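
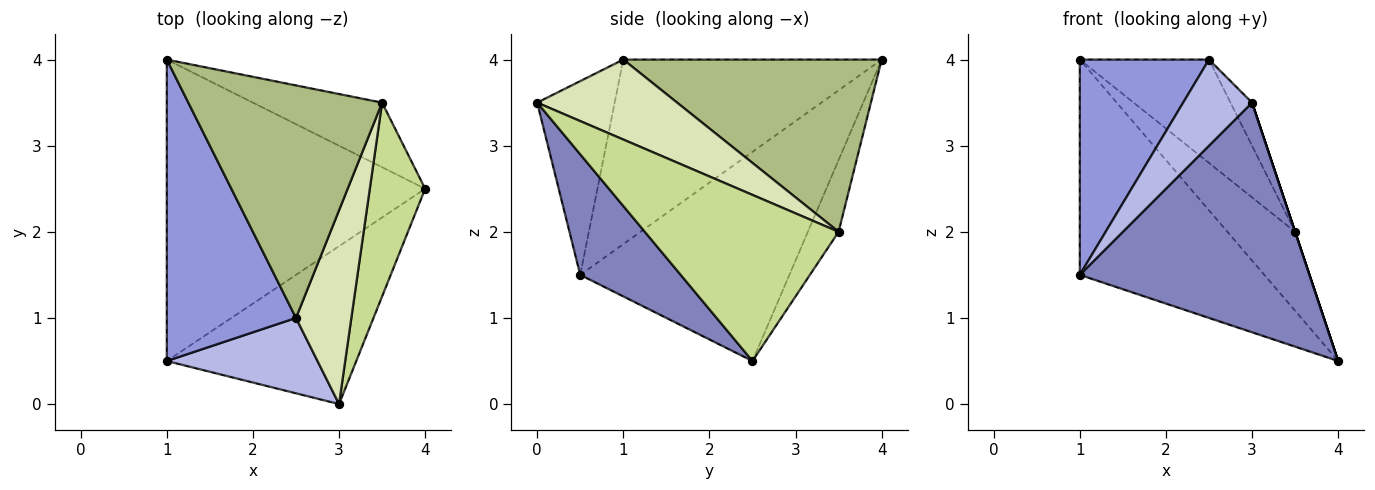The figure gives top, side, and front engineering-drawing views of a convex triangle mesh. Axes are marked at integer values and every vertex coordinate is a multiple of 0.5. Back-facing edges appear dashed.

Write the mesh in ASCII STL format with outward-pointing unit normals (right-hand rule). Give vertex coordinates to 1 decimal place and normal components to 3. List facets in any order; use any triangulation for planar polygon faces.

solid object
 facet normal -0.550 0.485 -0.680
  outer loop
   vertex 1.0 0.5 1.5
   vertex 1.0 4.0 4.0
   vertex 4.0 2.5 0.5
  endloop
 endfacet
 facet normal 0.339 -0.775 -0.533
  outer loop
   vertex 1.0 0.5 1.5
   vertex 4.0 2.5 0.5
   vertex 3.0 0.0 3.5
  endloop
 endfacet
 facet normal -0.758 -0.379 0.531
  outer loop
   vertex 1.0 0.5 1.5
   vertex 2.5 1.0 4.0
   vertex 1.0 4.0 4.0
  endloop
 endfacet
 facet normal -0.646 -0.574 0.503
  outer loop
   vertex 1.0 0.5 1.5
   vertex 3.0 0.0 3.5
   vertex 2.5 1.0 4.0
  endloop
 endfacet
 facet normal -0.332 0.730 -0.597
  outer loop
   vertex 3.5 3.5 2.0
   vertex 4.0 2.5 0.5
   vertex 1.0 4.0 4.0
  endloop
 endfacet
 facet normal 0.630 0.315 0.709
  outer loop
   vertex 3.5 3.5 2.0
   vertex 1.0 4.0 4.0
   vertex 2.5 1.0 4.0
  endloop
 endfacet
 facet normal 0.949 0.000 0.316
  outer loop
   vertex 3.5 3.5 2.0
   vertex 3.0 0.0 3.5
   vertex 4.0 2.5 0.5
  endloop
 endfacet
 facet normal 0.816 0.125 0.565
  outer loop
   vertex 3.5 3.5 2.0
   vertex 2.5 1.0 4.0
   vertex 3.0 0.0 3.5
  endloop
 endfacet
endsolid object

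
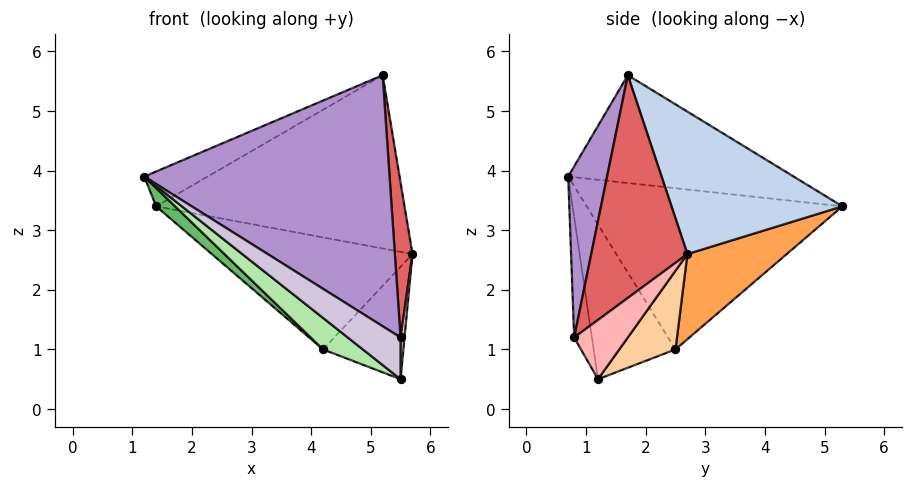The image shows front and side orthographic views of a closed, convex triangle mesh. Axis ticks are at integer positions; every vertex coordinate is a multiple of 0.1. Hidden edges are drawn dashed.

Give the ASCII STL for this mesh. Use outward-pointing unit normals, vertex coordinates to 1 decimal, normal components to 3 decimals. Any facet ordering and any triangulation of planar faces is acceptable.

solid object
 facet normal -0.413 0.116 0.903
  outer loop
   vertex 5.2 1.7 5.6
   vertex 1.4 5.3 3.4
   vertex 1.2 0.7 3.9
  endloop
 endfacet
 facet normal 0.532 0.773 0.346
  outer loop
   vertex 5.2 1.7 5.6
   vertex 5.7 2.7 2.6
   vertex 1.4 5.3 3.4
  endloop
 endfacet
 facet normal 0.392 0.793 -0.467
  outer loop
   vertex 4.2 2.5 1.0
   vertex 1.4 5.3 3.4
   vertex 5.7 2.7 2.6
  endloop
 endfacet
 facet normal 0.483 0.690 -0.539
  outer loop
   vertex 4.2 2.5 1.0
   vertex 5.7 2.7 2.6
   vertex 5.5 1.2 0.5
  endloop
 endfacet
 facet normal -0.678 -0.050 -0.733
  outer loop
   vertex 4.2 2.5 1.0
   vertex 1.2 0.7 3.9
   vertex 1.4 5.3 3.4
  endloop
 endfacet
 facet normal -0.575 -0.280 -0.769
  outer loop
   vertex 4.2 2.5 1.0
   vertex 5.5 1.2 0.5
   vertex 1.2 0.7 3.9
  endloop
 endfacet
 facet normal 0.978 -0.179 0.103
  outer loop
   vertex 5.5 0.8 1.2
   vertex 5.7 2.7 2.6
   vertex 5.2 1.7 5.6
  endloop
 endfacet
 facet normal 0.996 -0.074 -0.042
  outer loop
   vertex 5.5 0.8 1.2
   vertex 5.5 1.2 0.5
   vertex 5.7 2.7 2.6
  endloop
 endfacet
 facet normal 0.153 -0.966 0.208
  outer loop
   vertex 5.5 0.8 1.2
   vertex 5.2 1.7 5.6
   vertex 1.2 0.7 3.9
  endloop
 endfacet
 facet normal -0.280 -0.834 -0.476
  outer loop
   vertex 5.5 0.8 1.2
   vertex 1.2 0.7 3.9
   vertex 5.5 1.2 0.5
  endloop
 endfacet
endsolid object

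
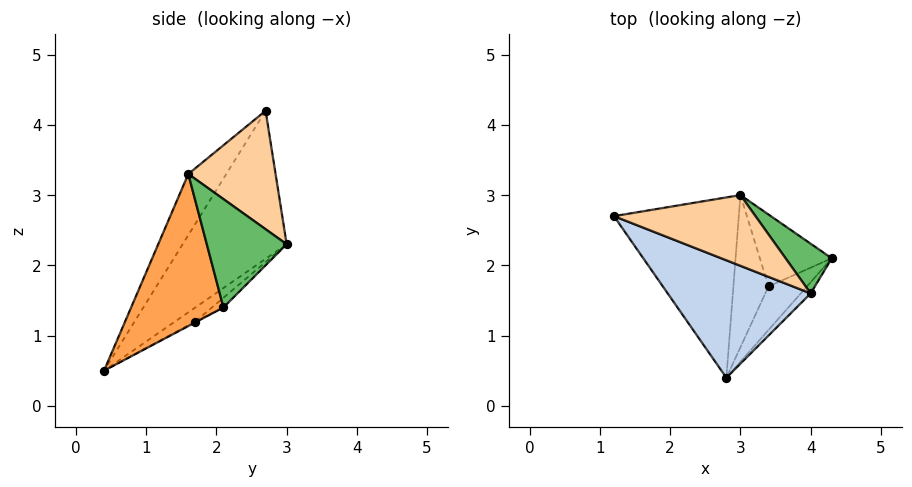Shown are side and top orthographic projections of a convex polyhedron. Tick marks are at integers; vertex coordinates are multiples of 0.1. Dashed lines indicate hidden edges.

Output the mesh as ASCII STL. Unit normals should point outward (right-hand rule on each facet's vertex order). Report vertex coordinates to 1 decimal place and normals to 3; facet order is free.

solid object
 facet normal -0.682 0.451 -0.575
  outer loop
   vertex 3.0 3.0 2.3
   vertex 2.8 0.4 0.5
   vertex 1.2 2.7 4.2
  endloop
 endfacet
 facet normal -0.195 -0.869 0.456
  outer loop
   vertex 4.0 1.6 3.3
   vertex 1.2 2.7 4.2
   vertex 2.8 0.4 0.5
  endloop
 endfacet
 facet normal 0.762 -0.646 -0.050
  outer loop
   vertex 4.0 1.6 3.3
   vertex 2.8 0.4 0.5
   vertex 4.3 2.1 1.4
  endloop
 endfacet
 facet normal 0.452 0.709 0.541
  outer loop
   vertex 4.0 1.6 3.3
   vertex 3.0 3.0 2.3
   vertex 1.2 2.7 4.2
  endloop
 endfacet
 facet normal 0.671 0.684 0.286
  outer loop
   vertex 4.0 1.6 3.3
   vertex 4.3 2.1 1.4
   vertex 3.0 3.0 2.3
  endloop
 endfacet
 facet normal -0.019 0.481 -0.877
  outer loop
   vertex 3.4 1.7 1.2
   vertex 4.3 2.1 1.4
   vertex 2.8 0.4 0.5
  endloop
 endfacet
 facet normal -0.105 0.623 -0.775
  outer loop
   vertex 3.4 1.7 1.2
   vertex 3.0 3.0 2.3
   vertex 4.3 2.1 1.4
  endloop
 endfacet
 facet normal -0.308 0.557 -0.771
  outer loop
   vertex 3.4 1.7 1.2
   vertex 2.8 0.4 0.5
   vertex 3.0 3.0 2.3
  endloop
 endfacet
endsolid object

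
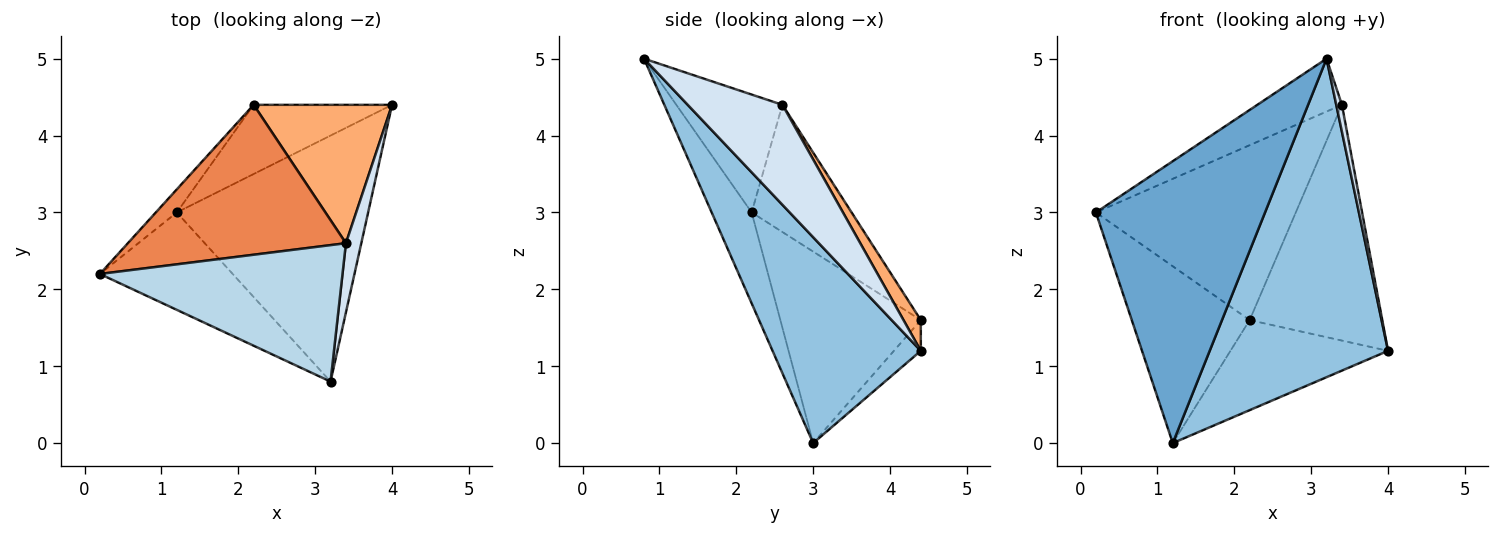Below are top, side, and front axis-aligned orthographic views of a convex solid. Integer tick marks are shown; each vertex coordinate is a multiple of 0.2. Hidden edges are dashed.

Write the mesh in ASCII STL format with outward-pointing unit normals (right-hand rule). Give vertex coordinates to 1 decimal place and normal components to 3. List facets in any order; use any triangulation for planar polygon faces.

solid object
 facet normal -0.218 -0.922 -0.319
  outer loop
   vertex 1.2 3.0 0.0
   vertex 3.2 0.8 5.0
   vertex 0.2 2.2 3.0
  endloop
 endfacet
 facet normal 0.549 -0.661 -0.511
  outer loop
   vertex 1.2 3.0 0.0
   vertex 4.0 4.4 1.2
   vertex 3.2 0.8 5.0
  endloop
 endfacet
 facet normal -0.413 0.329 0.849
  outer loop
   vertex 3.4 2.6 4.4
   vertex 0.2 2.2 3.0
   vertex 3.2 0.8 5.0
  endloop
 endfacet
 facet normal 0.987 -0.059 0.152
  outer loop
   vertex 3.4 2.6 4.4
   vertex 3.2 0.8 5.0
   vertex 4.0 4.4 1.2
  endloop
 endfacet
 facet normal -0.355 0.710 0.608
  outer loop
   vertex 2.2 4.4 1.6
   vertex 0.2 2.2 3.0
   vertex 3.4 2.6 4.4
  endloop
 endfacet
 facet normal 0.112 0.857 0.503
  outer loop
   vertex 2.2 4.4 1.6
   vertex 3.4 2.6 4.4
   vertex 4.0 4.4 1.2
  endloop
 endfacet
 facet normal -0.763 0.641 -0.084
  outer loop
   vertex 2.2 4.4 1.6
   vertex 1.2 3.0 0.0
   vertex 0.2 2.2 3.0
  endloop
 endfacet
 facet normal -0.134 0.786 -0.604
  outer loop
   vertex 2.2 4.4 1.6
   vertex 4.0 4.4 1.2
   vertex 1.2 3.0 0.0
  endloop
 endfacet
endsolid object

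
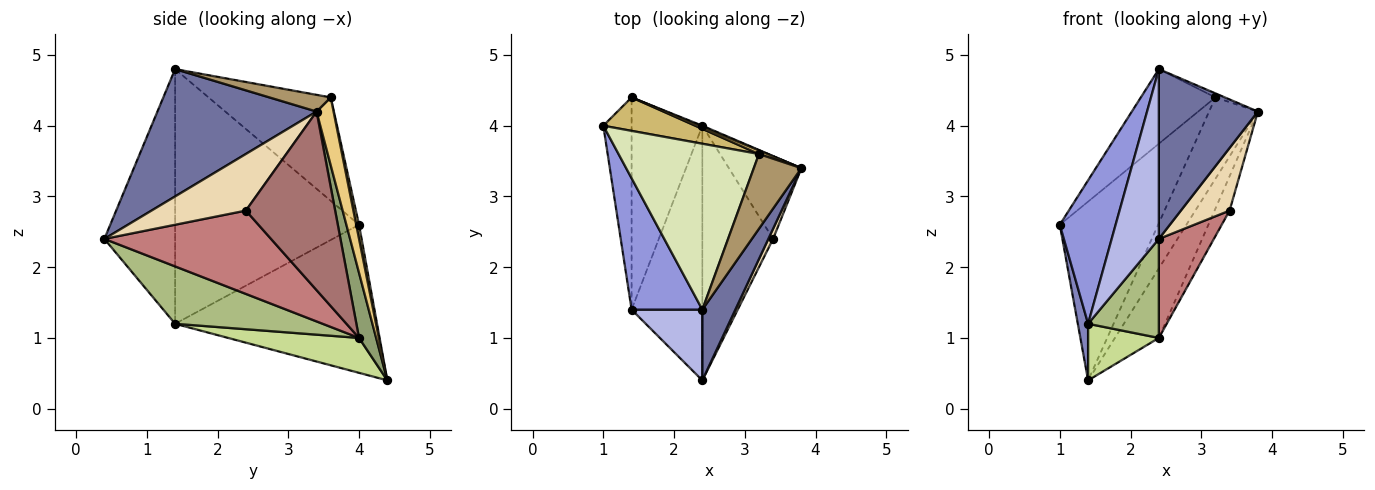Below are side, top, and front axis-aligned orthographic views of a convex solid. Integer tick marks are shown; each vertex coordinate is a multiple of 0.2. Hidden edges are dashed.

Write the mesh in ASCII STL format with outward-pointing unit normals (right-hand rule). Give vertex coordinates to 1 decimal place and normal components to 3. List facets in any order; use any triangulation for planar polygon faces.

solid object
 facet normal 0.829 -0.516 0.215
  outer loop
   vertex 2.4 1.4 4.8
   vertex 2.4 0.4 2.4
   vertex 3.8 3.4 4.2
  endloop
 endfacet
 facet normal -0.981 -0.050 -0.187
  outer loop
   vertex 1.4 1.4 1.2
   vertex 1.0 4.0 2.6
   vertex 1.4 4.4 0.4
  endloop
 endfacet
 facet normal -0.925 -0.281 0.257
  outer loop
   vertex 1.4 1.4 1.2
   vertex 2.4 1.4 4.8
   vertex 1.0 4.0 2.6
  endloop
 endfacet
 facet normal -0.811 -0.540 0.225
  outer loop
   vertex 1.4 1.4 1.2
   vertex 2.4 0.4 2.4
   vertex 2.4 1.4 4.8
  endloop
 endfacet
 facet normal 0.363 0.932 0.016
  outer loop
   vertex 2.4 4.0 1.0
   vertex 1.4 4.4 0.4
   vertex 3.8 3.4 4.2
  endloop
 endfacet
 facet normal 0.603 -0.289 -0.743
  outer loop
   vertex 2.4 4.0 1.0
   vertex 2.4 0.4 2.4
   vertex 1.4 1.4 1.2
  endloop
 endfacet
 facet normal 0.430 -0.233 -0.872
  outer loop
   vertex 2.4 4.0 1.0
   vertex 1.4 1.4 1.2
   vertex 1.4 4.4 0.4
  endloop
 endfacet
 facet normal -0.558 0.340 0.757
  outer loop
   vertex 3.2 3.6 4.4
   vertex 1.0 4.0 2.6
   vertex 2.4 1.4 4.8
  endloop
 endfacet
 facet normal 0.331 0.051 0.942
  outer loop
   vertex 3.2 3.6 4.4
   vertex 2.4 1.4 4.8
   vertex 3.8 3.4 4.2
  endloop
 endfacet
 facet normal 0.028 0.983 0.184
  outer loop
   vertex 3.2 3.6 4.4
   vertex 1.4 4.4 0.4
   vertex 1.0 4.0 2.6
  endloop
 endfacet
 facet normal 0.328 0.944 0.041
  outer loop
   vertex 3.2 3.6 4.4
   vertex 3.8 3.4 4.2
   vertex 1.4 4.4 0.4
  endloop
 endfacet
 facet normal 0.886 -0.458 0.074
  outer loop
   vertex 3.4 2.4 2.8
   vertex 3.8 3.4 4.2
   vertex 2.4 0.4 2.4
  endloop
 endfacet
 facet normal 0.915 0.154 -0.372
  outer loop
   vertex 3.4 2.4 2.8
   vertex 2.4 4.0 1.0
   vertex 3.8 3.4 4.2
  endloop
 endfacet
 facet normal 0.739 -0.244 -0.628
  outer loop
   vertex 3.4 2.4 2.8
   vertex 2.4 0.4 2.4
   vertex 2.4 4.0 1.0
  endloop
 endfacet
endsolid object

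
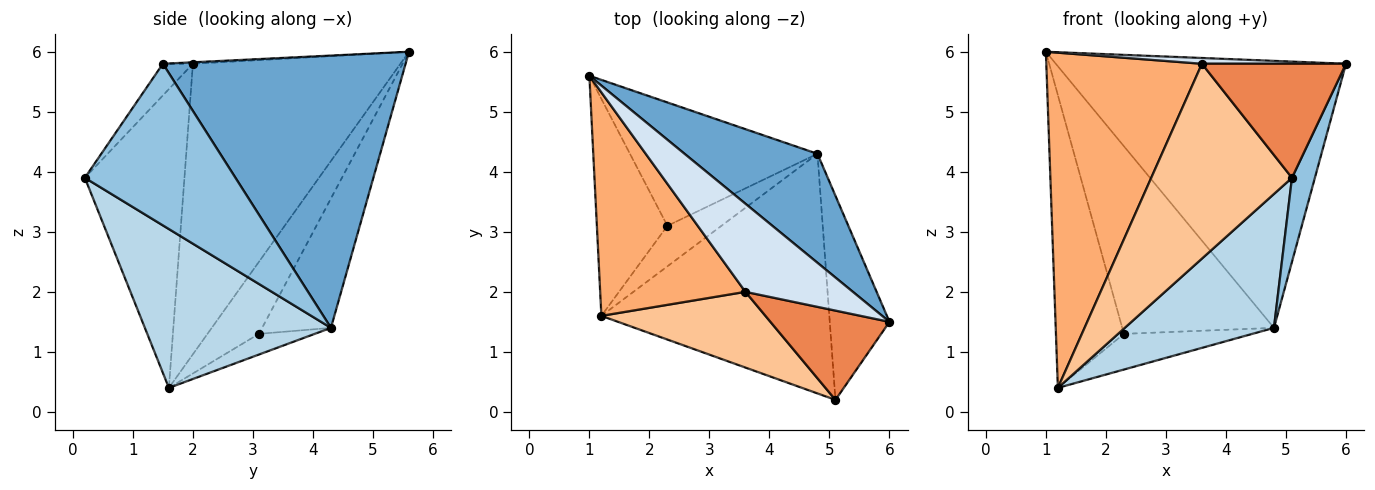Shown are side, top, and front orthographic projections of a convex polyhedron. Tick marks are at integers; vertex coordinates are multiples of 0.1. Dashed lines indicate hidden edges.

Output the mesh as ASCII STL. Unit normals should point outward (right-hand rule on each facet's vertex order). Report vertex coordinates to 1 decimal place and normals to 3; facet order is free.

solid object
 facet normal 0.612 0.732 0.299
  outer loop
   vertex 4.8 4.3 1.4
   vertex 1.0 5.6 6.0
   vertex 6.0 1.5 5.8
  endloop
 endfacet
 facet normal 0.929 -0.141 -0.343
  outer loop
   vertex 4.8 4.3 1.4
   vertex 6.0 1.5 5.8
   vertex 5.1 0.2 3.9
  endloop
 endfacet
 facet normal 0.520 -0.417 -0.746
  outer loop
   vertex 4.8 4.3 1.4
   vertex 5.1 0.2 3.9
   vertex 1.2 1.6 0.4
  endloop
 endfacet
 facet normal -0.014 -0.065 0.998
  outer loop
   vertex 3.6 2.0 5.8
   vertex 6.0 1.5 5.8
   vertex 1.0 5.6 6.0
  endloop
 endfacet
 facet normal -0.162 -0.777 0.608
  outer loop
   vertex 3.6 2.0 5.8
   vertex 5.1 0.2 3.9
   vertex 6.0 1.5 5.8
  endloop
 endfacet
 facet normal -0.743 -0.557 0.371
  outer loop
   vertex 3.6 2.0 5.8
   vertex 1.0 5.6 6.0
   vertex 1.2 1.6 0.4
  endloop
 endfacet
 facet normal -0.551 -0.778 0.302
  outer loop
   vertex 3.6 2.0 5.8
   vertex 1.2 1.6 0.4
   vertex 5.1 0.2 3.9
  endloop
 endfacet
 facet normal -0.520 0.686 -0.509
  outer loop
   vertex 2.3 3.1 1.3
   vertex 1.2 1.6 0.4
   vertex 1.0 5.6 6.0
  endloop
 endfacet
 facet normal -0.354 0.781 -0.514
  outer loop
   vertex 2.3 3.1 1.3
   vertex 1.0 5.6 6.0
   vertex 4.8 4.3 1.4
  endloop
 endfacet
 facet normal -0.276 0.635 -0.721
  outer loop
   vertex 2.3 3.1 1.3
   vertex 4.8 4.3 1.4
   vertex 1.2 1.6 0.4
  endloop
 endfacet
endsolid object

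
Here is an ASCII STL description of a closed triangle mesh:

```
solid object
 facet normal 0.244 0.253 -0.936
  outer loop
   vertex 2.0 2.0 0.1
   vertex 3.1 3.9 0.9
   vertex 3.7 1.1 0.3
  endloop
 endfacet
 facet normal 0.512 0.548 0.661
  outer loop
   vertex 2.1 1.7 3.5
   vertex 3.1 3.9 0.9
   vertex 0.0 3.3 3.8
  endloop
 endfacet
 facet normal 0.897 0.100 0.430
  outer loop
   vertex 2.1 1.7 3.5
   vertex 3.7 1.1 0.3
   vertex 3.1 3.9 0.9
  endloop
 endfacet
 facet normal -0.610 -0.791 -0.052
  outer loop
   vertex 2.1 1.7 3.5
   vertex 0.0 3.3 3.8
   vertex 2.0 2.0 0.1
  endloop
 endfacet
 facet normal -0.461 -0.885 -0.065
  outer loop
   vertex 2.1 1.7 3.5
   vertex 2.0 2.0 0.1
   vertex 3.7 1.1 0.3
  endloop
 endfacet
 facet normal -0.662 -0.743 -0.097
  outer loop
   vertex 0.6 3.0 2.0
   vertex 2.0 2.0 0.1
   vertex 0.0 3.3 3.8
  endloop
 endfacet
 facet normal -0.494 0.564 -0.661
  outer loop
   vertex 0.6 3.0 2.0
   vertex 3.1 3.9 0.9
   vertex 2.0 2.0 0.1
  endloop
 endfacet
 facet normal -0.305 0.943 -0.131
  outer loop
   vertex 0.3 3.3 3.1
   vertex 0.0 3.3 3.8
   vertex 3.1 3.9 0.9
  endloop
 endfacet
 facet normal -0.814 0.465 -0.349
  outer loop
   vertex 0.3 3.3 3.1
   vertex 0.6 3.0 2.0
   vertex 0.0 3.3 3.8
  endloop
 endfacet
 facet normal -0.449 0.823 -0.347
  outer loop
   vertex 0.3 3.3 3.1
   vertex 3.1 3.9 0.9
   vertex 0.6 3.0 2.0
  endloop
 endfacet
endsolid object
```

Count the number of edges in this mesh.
15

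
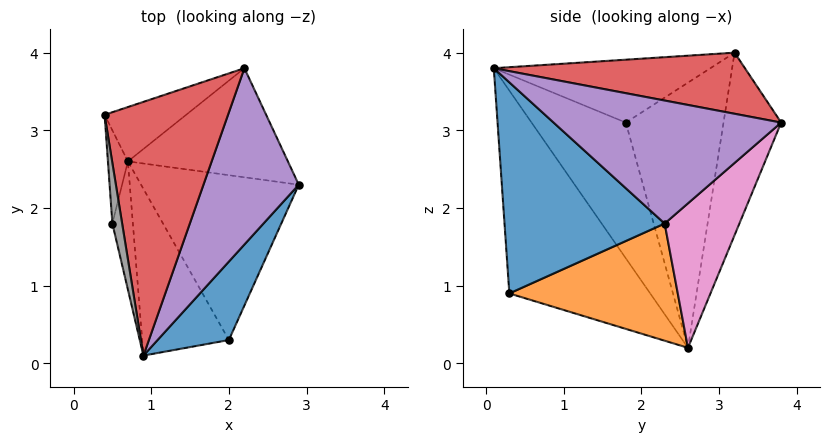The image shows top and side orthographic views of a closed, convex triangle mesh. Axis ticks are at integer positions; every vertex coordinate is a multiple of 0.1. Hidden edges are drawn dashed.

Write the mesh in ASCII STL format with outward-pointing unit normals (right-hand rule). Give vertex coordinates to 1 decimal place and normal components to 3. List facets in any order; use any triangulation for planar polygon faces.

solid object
 facet normal 0.823 -0.495 0.278
  outer loop
   vertex 2.0 0.3 0.9
   vertex 2.9 2.3 1.8
   vertex 0.9 0.1 3.8
  endloop
 endfacet
 facet normal 0.594 0.092 -0.799
  outer loop
   vertex 2.0 0.3 0.9
   vertex 0.7 2.6 0.2
   vertex 2.9 2.3 1.8
  endloop
 endfacet
 facet normal -0.775 -0.539 -0.331
  outer loop
   vertex 2.0 0.3 0.9
   vertex 0.9 0.1 3.8
   vertex 0.7 2.6 0.2
  endloop
 endfacet
 facet normal 0.444 0.014 0.896
  outer loop
   vertex 2.2 3.8 3.1
   vertex 0.4 3.2 4.0
   vertex 0.9 0.1 3.8
  endloop
 endfacet
 facet normal 0.780 -0.160 0.605
  outer loop
   vertex 2.2 3.8 3.1
   vertex 0.9 0.1 3.8
   vertex 2.9 2.3 1.8
  endloop
 endfacet
 facet normal -0.388 0.905 -0.174
  outer loop
   vertex 2.2 3.8 3.1
   vertex 0.7 2.6 0.2
   vertex 0.4 3.2 4.0
  endloop
 endfacet
 facet normal 0.484 0.691 -0.536
  outer loop
   vertex 2.2 3.8 3.1
   vertex 2.9 2.3 1.8
   vertex 0.7 2.6 0.2
  endloop
 endfacet
 facet normal -0.974 -0.167 0.151
  outer loop
   vertex 0.5 1.8 3.1
   vertex 0.9 0.1 3.8
   vertex 0.4 3.2 4.0
  endloop
 endfacet
 facet normal -0.997 -0.023 -0.075
  outer loop
   vertex 0.5 1.8 3.1
   vertex 0.4 3.2 4.0
   vertex 0.7 2.6 0.2
  endloop
 endfacet
 facet normal -0.949 -0.282 -0.143
  outer loop
   vertex 0.5 1.8 3.1
   vertex 0.7 2.6 0.2
   vertex 0.9 0.1 3.8
  endloop
 endfacet
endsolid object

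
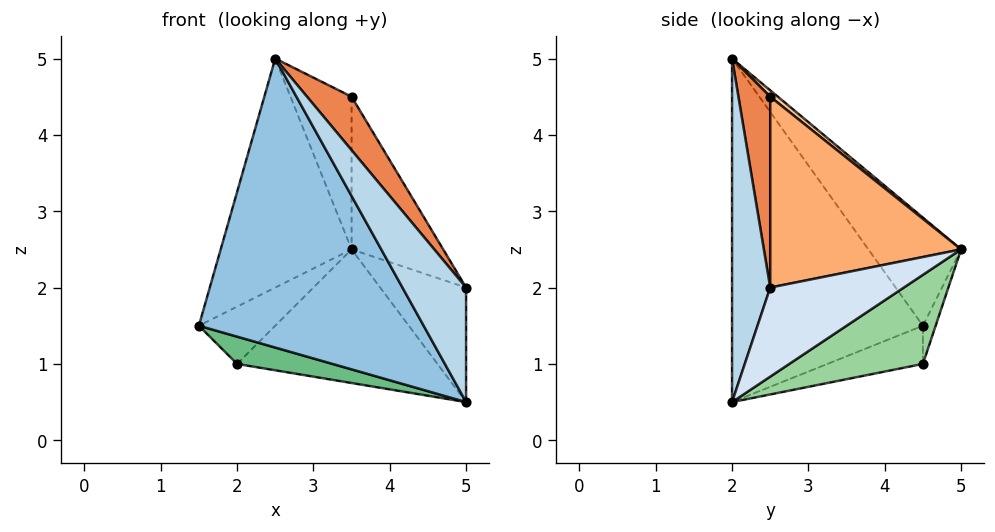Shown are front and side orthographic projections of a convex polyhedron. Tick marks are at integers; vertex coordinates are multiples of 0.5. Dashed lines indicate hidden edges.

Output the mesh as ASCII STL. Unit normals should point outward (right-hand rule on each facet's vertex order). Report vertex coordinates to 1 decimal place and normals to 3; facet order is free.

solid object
 facet normal -0.463 0.653 0.599
  outer loop
   vertex 3.5 5.0 2.5
   vertex 1.5 4.5 1.5
   vertex 2.5 2.0 5.0
  endloop
 endfacet
 facet normal -0.609 -0.717 -0.338
  outer loop
   vertex 5.0 2.0 0.5
   vertex 2.5 2.0 5.0
   vertex 1.5 4.5 1.5
  endloop
 endfacet
 facet normal 0.495 -0.824 0.275
  outer loop
   vertex 5.0 2.0 0.5
   vertex 5.0 2.5 2.0
   vertex 2.5 2.0 5.0
  endloop
 endfacet
 facet normal 0.828 0.532 -0.177
  outer loop
   vertex 5.0 2.0 0.5
   vertex 3.5 5.0 2.5
   vertex 5.0 2.5 2.0
  endloop
 endfacet
 facet normal 0.549 -0.768 0.329
  outer loop
   vertex 3.5 2.5 4.5
   vertex 2.5 2.0 5.0
   vertex 5.0 2.5 2.0
  endloop
 endfacet
 facet normal 0.793 0.381 0.476
  outer loop
   vertex 3.5 2.5 4.5
   vertex 5.0 2.5 2.0
   vertex 3.5 5.0 2.5
  endloop
 endfacet
 facet normal 0.078 0.623 0.778
  outer loop
   vertex 3.5 2.5 4.5
   vertex 3.5 5.0 2.5
   vertex 2.5 2.0 5.0
  endloop
 endfacet
 facet normal -0.162 0.973 -0.162
  outer loop
   vertex 2.0 4.5 1.0
   vertex 1.5 4.5 1.5
   vertex 3.5 5.0 2.5
  endloop
 endfacet
 facet normal -0.577 -0.577 -0.577
  outer loop
   vertex 2.0 4.5 1.0
   vertex 5.0 2.0 0.5
   vertex 1.5 4.5 1.5
  endloop
 endfacet
 facet normal 0.426 0.640 -0.640
  outer loop
   vertex 2.0 4.5 1.0
   vertex 3.5 5.0 2.5
   vertex 5.0 2.0 0.5
  endloop
 endfacet
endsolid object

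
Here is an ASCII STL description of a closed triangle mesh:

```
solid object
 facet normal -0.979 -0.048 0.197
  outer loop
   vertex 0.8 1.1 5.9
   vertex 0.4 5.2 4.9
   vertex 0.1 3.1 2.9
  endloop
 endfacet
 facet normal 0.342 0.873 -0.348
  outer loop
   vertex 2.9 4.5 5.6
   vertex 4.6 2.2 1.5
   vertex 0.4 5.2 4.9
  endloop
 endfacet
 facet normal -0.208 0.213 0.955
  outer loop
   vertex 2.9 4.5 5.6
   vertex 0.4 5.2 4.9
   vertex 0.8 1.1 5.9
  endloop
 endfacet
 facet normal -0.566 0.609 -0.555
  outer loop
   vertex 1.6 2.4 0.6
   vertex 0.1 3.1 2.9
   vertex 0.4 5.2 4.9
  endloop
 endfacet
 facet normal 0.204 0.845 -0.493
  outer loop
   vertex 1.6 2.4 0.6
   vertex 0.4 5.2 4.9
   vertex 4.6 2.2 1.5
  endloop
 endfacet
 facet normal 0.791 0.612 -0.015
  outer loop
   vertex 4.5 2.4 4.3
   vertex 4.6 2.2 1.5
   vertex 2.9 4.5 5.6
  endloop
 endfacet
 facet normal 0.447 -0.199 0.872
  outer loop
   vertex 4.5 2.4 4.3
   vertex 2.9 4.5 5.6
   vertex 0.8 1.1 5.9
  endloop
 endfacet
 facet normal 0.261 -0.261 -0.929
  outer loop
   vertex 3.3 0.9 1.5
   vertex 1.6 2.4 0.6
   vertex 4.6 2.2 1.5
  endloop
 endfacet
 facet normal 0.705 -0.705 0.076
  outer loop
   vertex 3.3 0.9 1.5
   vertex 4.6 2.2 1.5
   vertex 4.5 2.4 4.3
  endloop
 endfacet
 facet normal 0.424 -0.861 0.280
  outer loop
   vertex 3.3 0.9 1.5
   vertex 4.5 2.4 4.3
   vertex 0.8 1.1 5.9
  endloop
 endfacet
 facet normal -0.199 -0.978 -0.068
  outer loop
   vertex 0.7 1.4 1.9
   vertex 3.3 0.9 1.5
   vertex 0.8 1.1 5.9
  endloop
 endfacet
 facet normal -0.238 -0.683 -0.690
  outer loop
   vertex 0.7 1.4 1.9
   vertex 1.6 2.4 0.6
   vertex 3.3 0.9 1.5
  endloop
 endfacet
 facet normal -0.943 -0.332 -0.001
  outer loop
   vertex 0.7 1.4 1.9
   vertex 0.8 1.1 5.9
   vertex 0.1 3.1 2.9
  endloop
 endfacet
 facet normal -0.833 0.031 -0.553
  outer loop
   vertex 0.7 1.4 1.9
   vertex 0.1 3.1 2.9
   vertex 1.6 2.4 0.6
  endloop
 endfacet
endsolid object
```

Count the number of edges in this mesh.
21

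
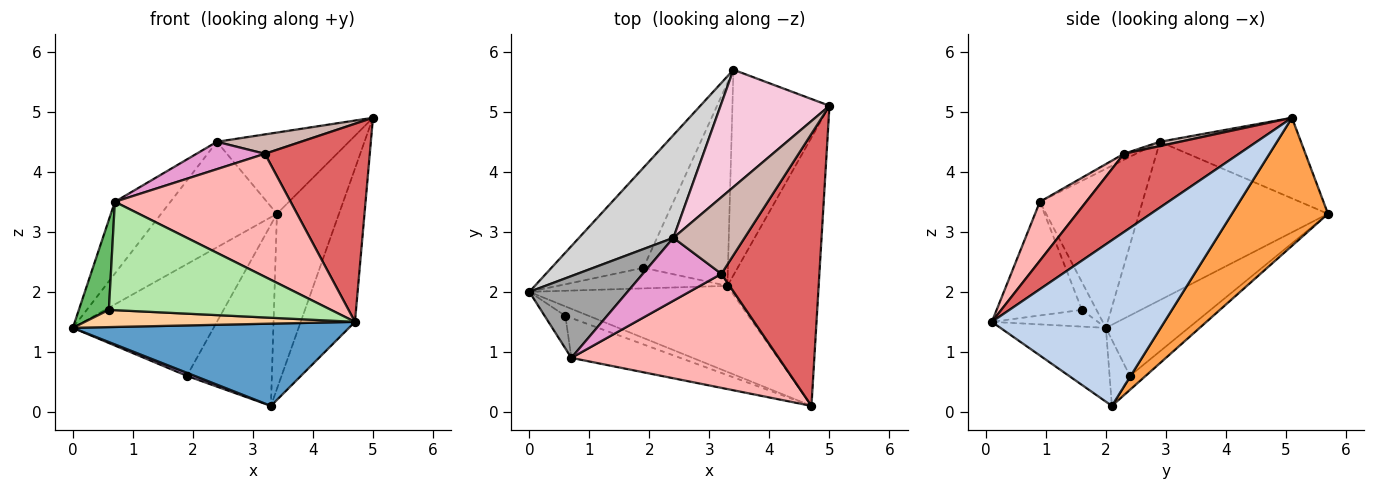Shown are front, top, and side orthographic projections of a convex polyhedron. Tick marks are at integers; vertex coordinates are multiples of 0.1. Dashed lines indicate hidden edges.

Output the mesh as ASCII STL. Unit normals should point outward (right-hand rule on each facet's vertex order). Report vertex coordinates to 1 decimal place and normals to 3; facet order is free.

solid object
 facet normal -0.255 -0.668 -0.699
  outer loop
   vertex 3.3 2.1 0.1
   vertex 4.7 0.1 1.5
   vertex 0.0 2.0 1.4
  endloop
 endfacet
 facet normal 0.844 0.266 -0.465
  outer loop
   vertex 3.3 2.1 0.1
   vertex 5.0 5.1 4.9
   vertex 4.7 0.1 1.5
  endloop
 endfacet
 facet normal 0.709 0.458 -0.537
  outer loop
   vertex 3.4 5.7 3.3
   vertex 5.0 5.1 4.9
   vertex 3.3 2.1 0.1
  endloop
 endfacet
 facet normal -0.326 -0.829 -0.454
  outer loop
   vertex 0.6 1.6 1.7
   vertex 0.0 2.0 1.4
   vertex 4.7 0.1 1.5
  endloop
 endfacet
 facet normal -0.415 -0.855 -0.310
  outer loop
   vertex 0.6 1.6 1.7
   vertex 0.7 0.9 3.5
   vertex 0.0 2.0 1.4
  endloop
 endfacet
 facet normal -0.339 -0.883 -0.325
  outer loop
   vertex 0.6 1.6 1.7
   vertex 4.7 0.1 1.5
   vertex 0.7 0.9 3.5
  endloop
 endfacet
 facet normal 0.543 -0.494 0.679
  outer loop
   vertex 3.2 2.3 4.3
   vertex 4.7 0.1 1.5
   vertex 5.0 5.1 4.9
  endloop
 endfacet
 facet normal 0.190 -0.720 0.667
  outer loop
   vertex 3.2 2.3 4.3
   vertex 0.7 0.9 3.5
   vertex 4.7 0.1 1.5
  endloop
 endfacet
 facet normal -0.359 -0.139 -0.923
  outer loop
   vertex 1.9 2.4 0.6
   vertex 3.3 2.1 0.1
   vertex 0.0 2.0 1.4
  endloop
 endfacet
 facet normal -0.401 0.682 -0.611
  outer loop
   vertex 1.9 2.4 0.6
   vertex 0.0 2.0 1.4
   vertex 3.4 5.7 3.3
  endloop
 endfacet
 facet normal -0.123 0.661 -0.740
  outer loop
   vertex 1.9 2.4 0.6
   vertex 3.4 5.7 3.3
   vertex 3.3 2.1 0.1
  endloop
 endfacet
 facet normal 0.058 -0.245 0.968
  outer loop
   vertex 2.4 2.9 4.5
   vertex 3.2 2.3 4.3
   vertex 5.0 5.1 4.9
  endloop
 endfacet
 facet normal -0.070 -0.398 0.915
  outer loop
   vertex 2.4 2.9 4.5
   vertex 0.7 0.9 3.5
   vertex 3.2 2.3 4.3
  endloop
 endfacet
 facet normal -0.520 0.487 0.702
  outer loop
   vertex 2.4 2.9 4.5
   vertex 5.0 5.1 4.9
   vertex 3.4 5.7 3.3
  endloop
 endfacet
 facet normal -0.773 0.419 0.477
  outer loop
   vertex 2.4 2.9 4.5
   vertex 0.0 2.0 1.4
   vertex 0.7 0.9 3.5
  endloop
 endfacet
 facet normal -0.760 0.466 0.453
  outer loop
   vertex 2.4 2.9 4.5
   vertex 3.4 5.7 3.3
   vertex 0.0 2.0 1.4
  endloop
 endfacet
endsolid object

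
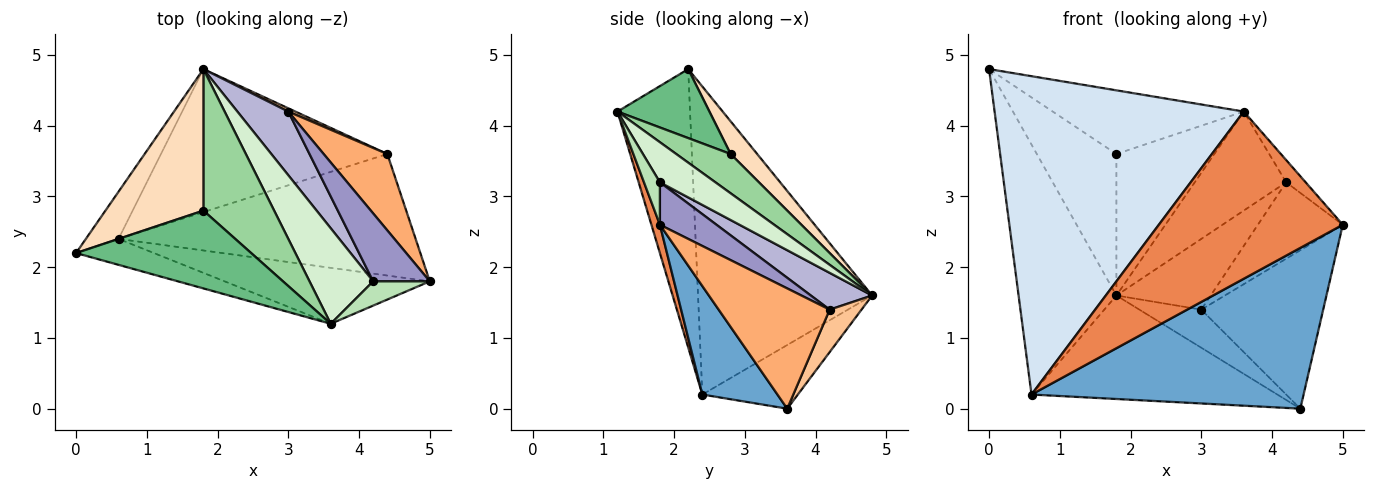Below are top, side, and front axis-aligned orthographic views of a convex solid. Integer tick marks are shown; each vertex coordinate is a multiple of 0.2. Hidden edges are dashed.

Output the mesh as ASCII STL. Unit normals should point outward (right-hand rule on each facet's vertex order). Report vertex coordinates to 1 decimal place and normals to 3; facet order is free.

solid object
 facet normal 0.215 -0.779 -0.589
  outer loop
   vertex 0.6 2.4 0.2
   vertex 4.4 3.6 0.0
   vertex 5.0 1.8 2.6
  endloop
 endfacet
 facet normal -0.868 0.488 -0.092
  outer loop
   vertex 0.6 2.4 0.2
   vertex 0.0 2.2 4.8
   vertex 1.8 4.8 1.6
  endloop
 endfacet
 facet normal -0.222 0.572 -0.790
  outer loop
   vertex 0.6 2.4 0.2
   vertex 1.8 4.8 1.6
   vertex 4.4 3.6 0.0
  endloop
 endfacet
 facet normal -0.279 -0.957 -0.078
  outer loop
   vertex 3.6 1.2 4.2
   vertex 0.0 2.2 4.8
   vertex 0.6 2.4 0.2
  endloop
 endfacet
 facet normal 0.044 -0.947 -0.317
  outer loop
   vertex 3.6 1.2 4.2
   vertex 0.6 2.4 0.2
   vertex 5.0 1.8 2.6
  endloop
 endfacet
 facet normal 0.634 0.696 0.336
  outer loop
   vertex 3.0 4.2 1.4
   vertex 5.0 1.8 2.6
   vertex 4.4 3.6 0.0
  endloop
 endfacet
 facet normal 0.456 0.887 0.076
  outer loop
   vertex 3.0 4.2 1.4
   vertex 4.4 3.6 0.0
   vertex 1.8 4.8 1.6
  endloop
 endfacet
 facet normal 0.229 0.688 0.688
  outer loop
   vertex 1.8 2.8 3.6
   vertex 1.8 4.8 1.6
   vertex 0.0 2.2 4.8
  endloop
 endfacet
 facet normal 0.292 0.606 0.740
  outer loop
   vertex 1.8 2.8 3.6
   vertex 0.0 2.2 4.8
   vertex 3.6 1.2 4.2
  endloop
 endfacet
 facet normal 0.366 0.658 0.658
  outer loop
   vertex 1.8 2.8 3.6
   vertex 3.6 1.2 4.2
   vertex 1.8 4.8 1.6
  endloop
 endfacet
 facet normal 0.484 0.591 0.645
  outer loop
   vertex 4.2 1.8 3.2
   vertex 3.6 1.2 4.2
   vertex 5.0 1.8 2.6
  endloop
 endfacet
 facet normal 0.400 0.660 0.636
  outer loop
   vertex 4.2 1.8 3.2
   vertex 1.8 4.8 1.6
   vertex 3.6 1.2 4.2
  endloop
 endfacet
 facet normal 0.446 0.669 0.595
  outer loop
   vertex 4.2 1.8 3.2
   vertex 5.0 1.8 2.6
   vertex 3.0 4.2 1.4
  endloop
 endfacet
 facet normal 0.435 0.669 0.602
  outer loop
   vertex 4.2 1.8 3.2
   vertex 3.0 4.2 1.4
   vertex 1.8 4.8 1.6
  endloop
 endfacet
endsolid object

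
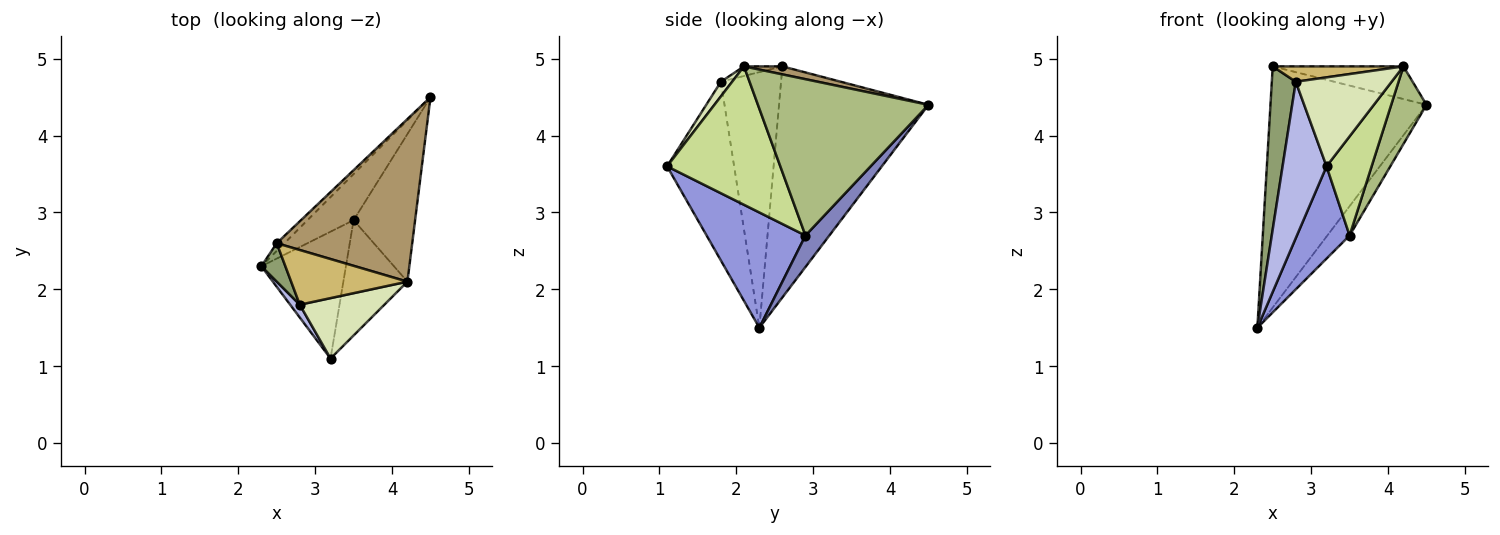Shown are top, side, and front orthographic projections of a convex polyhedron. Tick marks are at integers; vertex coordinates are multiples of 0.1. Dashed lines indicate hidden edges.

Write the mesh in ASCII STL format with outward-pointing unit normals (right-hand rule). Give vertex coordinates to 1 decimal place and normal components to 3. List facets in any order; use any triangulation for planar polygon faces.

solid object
 facet normal -0.692 0.722 -0.023
  outer loop
   vertex 2.5 2.6 4.9
   vertex 4.5 4.5 4.4
   vertex 2.3 2.3 1.5
  endloop
 endfacet
 facet normal 0.499 0.465 -0.731
  outer loop
   vertex 3.5 2.9 2.7
   vertex 2.3 2.3 1.5
   vertex 4.5 4.5 4.4
  endloop
 endfacet
 facet normal 0.741 -0.395 -0.543
  outer loop
   vertex 3.5 2.9 2.7
   vertex 3.2 1.1 3.6
   vertex 2.3 2.3 1.5
  endloop
 endfacet
 facet normal -0.835 -0.548 0.045
  outer loop
   vertex 2.8 1.8 4.7
   vertex 2.3 2.3 1.5
   vertex 3.2 1.1 3.6
  endloop
 endfacet
 facet normal -0.925 -0.369 0.087
  outer loop
   vertex 2.8 1.8 4.7
   vertex 2.5 2.6 4.9
   vertex 2.3 2.3 1.5
  endloop
 endfacet
 facet normal 0.914 -0.189 -0.360
  outer loop
   vertex 4.2 2.1 4.9
   vertex 3.5 2.9 2.7
   vertex 4.5 4.5 4.4
  endloop
 endfacet
 facet normal 0.853 -0.340 -0.395
  outer loop
   vertex 4.2 2.1 4.9
   vertex 3.2 1.1 3.6
   vertex 3.5 2.9 2.7
  endloop
 endfacet
 facet normal 0.097 -0.823 0.559
  outer loop
   vertex 4.2 2.1 4.9
   vertex 2.8 1.8 4.7
   vertex 3.2 1.1 3.6
  endloop
 endfacet
 facet normal 0.058 0.197 0.979
  outer loop
   vertex 4.2 2.1 4.9
   vertex 4.5 4.5 4.4
   vertex 2.5 2.6 4.9
  endloop
 endfacet
 facet normal -0.079 -0.270 0.960
  outer loop
   vertex 4.2 2.1 4.9
   vertex 2.5 2.6 4.9
   vertex 2.8 1.8 4.7
  endloop
 endfacet
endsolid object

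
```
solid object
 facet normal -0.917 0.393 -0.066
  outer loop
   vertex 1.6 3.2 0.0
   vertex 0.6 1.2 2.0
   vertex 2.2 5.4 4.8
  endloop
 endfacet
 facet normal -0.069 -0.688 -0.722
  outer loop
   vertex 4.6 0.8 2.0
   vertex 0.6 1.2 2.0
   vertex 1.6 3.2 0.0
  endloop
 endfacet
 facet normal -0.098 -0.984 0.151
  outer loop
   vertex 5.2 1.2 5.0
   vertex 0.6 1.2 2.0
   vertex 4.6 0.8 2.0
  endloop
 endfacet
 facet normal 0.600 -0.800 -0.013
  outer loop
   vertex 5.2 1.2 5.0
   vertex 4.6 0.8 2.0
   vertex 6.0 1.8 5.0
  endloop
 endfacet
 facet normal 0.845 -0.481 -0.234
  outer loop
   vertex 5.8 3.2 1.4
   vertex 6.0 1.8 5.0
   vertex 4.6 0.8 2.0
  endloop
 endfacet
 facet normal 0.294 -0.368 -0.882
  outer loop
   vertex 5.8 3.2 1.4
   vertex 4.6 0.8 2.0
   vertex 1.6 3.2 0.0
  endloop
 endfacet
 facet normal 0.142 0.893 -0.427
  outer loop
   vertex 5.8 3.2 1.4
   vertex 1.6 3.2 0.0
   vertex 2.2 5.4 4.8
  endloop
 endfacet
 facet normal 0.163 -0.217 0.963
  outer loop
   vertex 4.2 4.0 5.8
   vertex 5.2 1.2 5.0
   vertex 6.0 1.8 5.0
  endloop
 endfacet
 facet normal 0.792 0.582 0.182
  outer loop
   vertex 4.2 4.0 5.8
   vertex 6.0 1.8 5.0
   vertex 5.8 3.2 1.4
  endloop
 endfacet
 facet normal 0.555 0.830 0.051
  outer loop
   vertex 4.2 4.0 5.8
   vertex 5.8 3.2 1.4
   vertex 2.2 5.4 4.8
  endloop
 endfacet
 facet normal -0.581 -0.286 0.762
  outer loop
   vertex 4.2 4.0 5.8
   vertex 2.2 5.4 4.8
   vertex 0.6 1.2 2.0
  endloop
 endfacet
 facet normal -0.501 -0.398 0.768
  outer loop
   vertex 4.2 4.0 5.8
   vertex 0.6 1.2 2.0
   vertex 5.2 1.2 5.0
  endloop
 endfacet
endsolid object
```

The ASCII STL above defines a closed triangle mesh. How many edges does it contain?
18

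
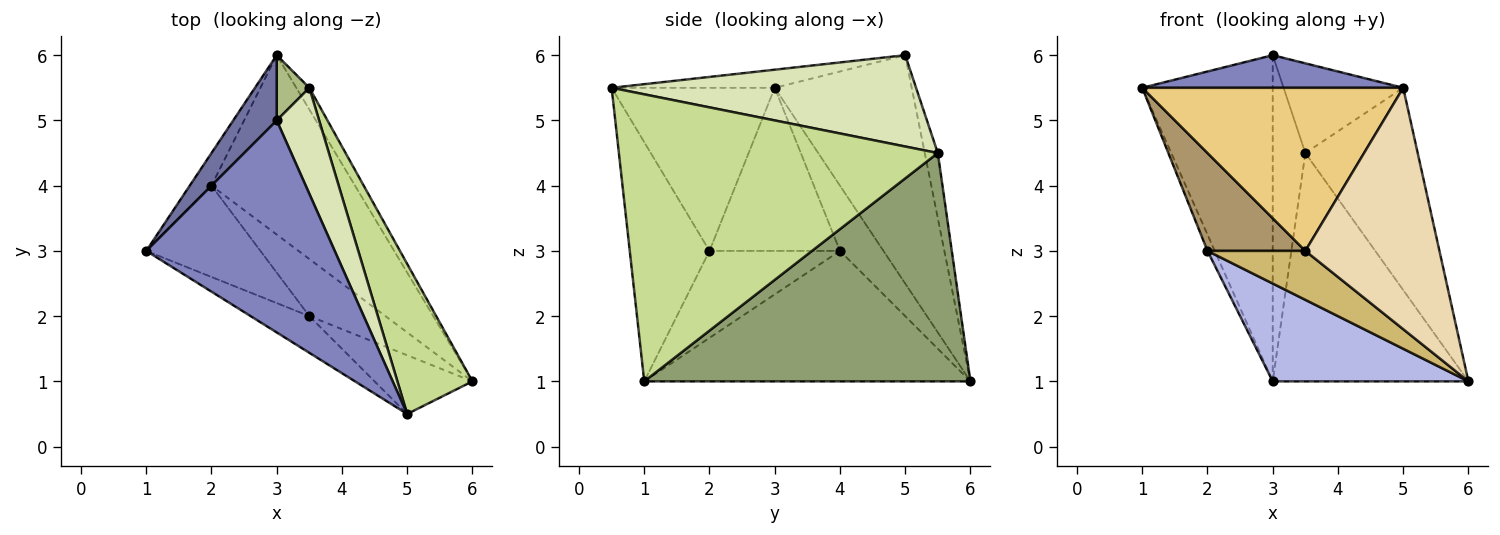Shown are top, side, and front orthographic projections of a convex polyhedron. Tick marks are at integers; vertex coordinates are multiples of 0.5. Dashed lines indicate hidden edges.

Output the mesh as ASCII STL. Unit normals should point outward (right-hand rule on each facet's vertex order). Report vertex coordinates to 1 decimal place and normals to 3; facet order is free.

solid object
 facet normal -0.717 0.683 0.137
  outer loop
   vertex 3.0 5.0 6.0
   vertex 3.0 6.0 1.0
   vertex 1.0 3.0 5.5
  endloop
 endfacet
 facet normal -0.095 -0.151 0.984
  outer loop
   vertex 5.0 0.5 5.5
   vertex 3.0 5.0 6.0
   vertex 1.0 3.0 5.5
  endloop
 endfacet
 facet normal -0.937 0.156 -0.312
  outer loop
   vertex 2.0 4.0 3.0
   vertex 1.0 3.0 5.5
   vertex 3.0 6.0 1.0
  endloop
 endfacet
 facet normal -0.624 -0.374 -0.686
  outer loop
   vertex 2.0 4.0 3.0
   vertex 3.0 6.0 1.0
   vertex 6.0 1.0 1.0
  endloop
 endfacet
 facet normal 0.856 0.514 -0.049
  outer loop
   vertex 3.5 5.5 4.5
   vertex 6.0 1.0 1.0
   vertex 3.0 6.0 1.0
  endloop
 endfacet
 facet normal -0.365 0.913 0.183
  outer loop
   vertex 3.5 5.5 4.5
   vertex 3.0 6.0 1.0
   vertex 3.0 5.0 6.0
  endloop
 endfacet
 facet normal 0.916 0.323 0.239
  outer loop
   vertex 3.5 5.5 4.5
   vertex 5.0 0.5 5.5
   vertex 6.0 1.0 1.0
  endloop
 endfacet
 facet normal 0.854 0.336 0.397
  outer loop
   vertex 3.5 5.5 4.5
   vertex 3.0 5.0 6.0
   vertex 5.0 0.5 5.5
  endloop
 endfacet
 facet normal -0.698 -0.524 -0.489
  outer loop
   vertex 3.5 2.0 3.0
   vertex 1.0 3.0 5.5
   vertex 2.0 4.0 3.0
  endloop
 endfacet
 facet normal -0.655 -0.492 -0.573
  outer loop
   vertex 3.5 2.0 3.0
   vertex 2.0 4.0 3.0
   vertex 6.0 1.0 1.0
  endloop
 endfacet
 facet normal -0.521 -0.833 -0.187
  outer loop
   vertex 3.5 2.0 3.0
   vertex 5.0 0.5 5.5
   vertex 1.0 3.0 5.5
  endloop
 endfacet
 facet normal -0.500 -0.841 -0.205
  outer loop
   vertex 3.5 2.0 3.0
   vertex 6.0 1.0 1.0
   vertex 5.0 0.5 5.5
  endloop
 endfacet
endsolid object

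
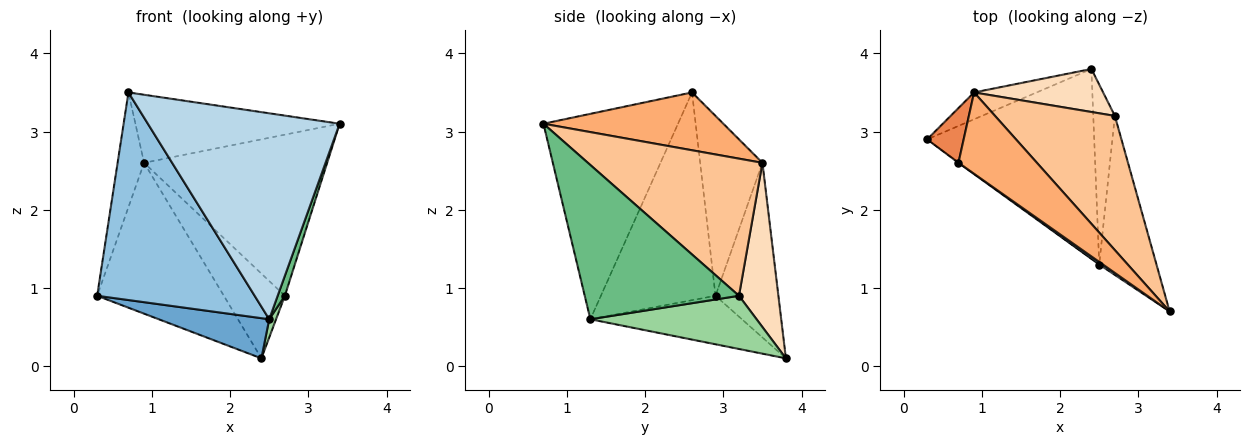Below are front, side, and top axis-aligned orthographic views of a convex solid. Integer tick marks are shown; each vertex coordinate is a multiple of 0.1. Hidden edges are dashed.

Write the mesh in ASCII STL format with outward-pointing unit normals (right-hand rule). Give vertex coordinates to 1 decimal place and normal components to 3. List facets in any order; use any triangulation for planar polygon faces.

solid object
 facet normal -0.273 -0.199 -0.941
  outer loop
   vertex 2.5 1.3 0.6
   vertex 0.3 2.9 0.9
   vertex 2.4 3.8 0.1
  endloop
 endfacet
 facet normal -0.588 -0.809 -0.003
  outer loop
   vertex 2.5 1.3 0.6
   vertex 0.7 2.6 3.5
   vertex 0.3 2.9 0.9
  endloop
 endfacet
 facet normal -0.574 -0.818 0.010
  outer loop
   vertex 2.5 1.3 0.6
   vertex 3.4 0.7 3.1
   vertex 0.7 2.6 3.5
  endloop
 endfacet
 facet normal -0.439 0.885 -0.157
  outer loop
   vertex 0.9 3.5 2.6
   vertex 2.4 3.8 0.1
   vertex 0.3 2.9 0.9
  endloop
 endfacet
 facet normal -0.905 0.385 0.184
  outer loop
   vertex 0.9 3.5 2.6
   vertex 0.3 2.9 0.9
   vertex 0.7 2.6 3.5
  endloop
 endfacet
 facet normal 0.492 0.559 0.668
  outer loop
   vertex 0.9 3.5 2.6
   vertex 0.7 2.6 3.5
   vertex 3.4 0.7 3.1
  endloop
 endfacet
 facet normal 0.591 0.620 0.516
  outer loop
   vertex 2.7 3.2 0.9
   vertex 0.9 3.5 2.6
   vertex 3.4 0.7 3.1
  endloop
 endfacet
 facet normal 0.499 0.773 0.392
  outer loop
   vertex 2.7 3.2 0.9
   vertex 2.4 3.8 0.1
   vertex 0.9 3.5 2.6
  endloop
 endfacet
 facet normal 0.937 -0.044 -0.348
  outer loop
   vertex 2.7 3.2 0.9
   vertex 3.4 0.7 3.1
   vertex 2.5 1.3 0.6
  endloop
 endfacet
 facet normal 0.926 -0.038 -0.376
  outer loop
   vertex 2.7 3.2 0.9
   vertex 2.5 1.3 0.6
   vertex 2.4 3.8 0.1
  endloop
 endfacet
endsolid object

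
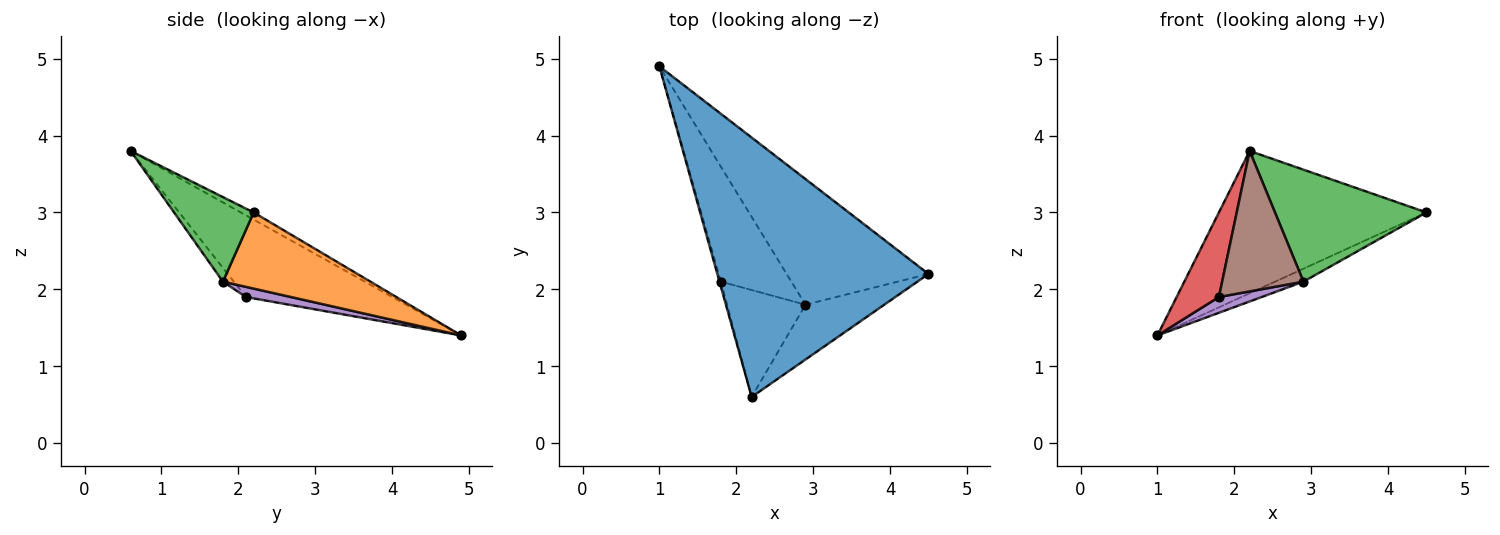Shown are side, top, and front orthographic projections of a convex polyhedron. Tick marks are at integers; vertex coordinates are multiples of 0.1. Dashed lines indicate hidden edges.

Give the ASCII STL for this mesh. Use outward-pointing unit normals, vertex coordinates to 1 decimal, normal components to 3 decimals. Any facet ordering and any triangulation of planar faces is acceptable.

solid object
 facet normal -0.030 0.481 0.876
  outer loop
   vertex 2.2 0.6 3.8
   vertex 4.5 2.2 3.0
   vertex 1.0 4.9 1.4
  endloop
 endfacet
 facet normal 0.471 0.091 -0.877
  outer loop
   vertex 2.9 1.8 2.1
   vertex 1.0 4.9 1.4
   vertex 4.5 2.2 3.0
  endloop
 endfacet
 facet normal 0.427 -0.812 -0.398
  outer loop
   vertex 2.9 1.8 2.1
   vertex 4.5 2.2 3.0
   vertex 2.2 0.6 3.8
  endloop
 endfacet
 facet normal -0.961 -0.277 -0.017
  outer loop
   vertex 1.8 2.1 1.9
   vertex 2.2 0.6 3.8
   vertex 1.0 4.9 1.4
  endloop
 endfacet
 facet normal 0.142 -0.135 -0.981
  outer loop
   vertex 1.8 2.1 1.9
   vertex 1.0 4.9 1.4
   vertex 2.9 1.8 2.1
  endloop
 endfacet
 facet normal -0.106 -0.791 -0.602
  outer loop
   vertex 1.8 2.1 1.9
   vertex 2.9 1.8 2.1
   vertex 2.2 0.6 3.8
  endloop
 endfacet
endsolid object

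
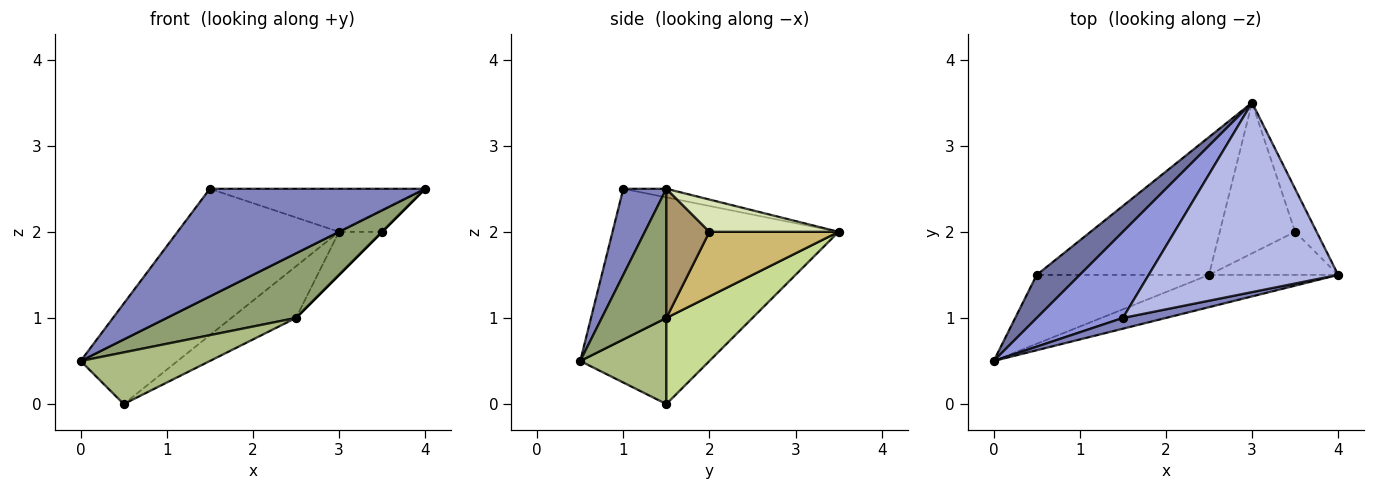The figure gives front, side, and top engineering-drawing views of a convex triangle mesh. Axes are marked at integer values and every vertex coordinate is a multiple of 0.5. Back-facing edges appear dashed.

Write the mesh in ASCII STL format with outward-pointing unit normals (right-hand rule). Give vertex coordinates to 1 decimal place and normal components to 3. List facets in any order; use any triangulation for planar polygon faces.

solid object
 facet normal -0.743 0.557 0.371
  outer loop
   vertex 0.5 1.5 0.0
   vertex 0.0 0.5 0.5
   vertex 3.0 3.5 2.0
  endloop
 endfacet
 facet normal 0.195 -0.976 0.098
  outer loop
   vertex 1.5 1.0 2.5
   vertex 0.0 0.5 0.5
   vertex 4.0 1.5 2.5
  endloop
 endfacet
 facet normal -0.738 0.527 0.422
  outer loop
   vertex 1.5 1.0 2.5
   vertex 3.0 3.5 2.0
   vertex 0.0 0.5 0.5
  endloop
 endfacet
 facet normal -0.044 0.221 0.974
  outer loop
   vertex 1.5 1.0 2.5
   vertex 4.0 1.5 2.5
   vertex 3.0 3.5 2.0
  endloop
 endfacet
 facet normal 0.408 -0.816 -0.408
  outer loop
   vertex 2.5 1.5 1.0
   vertex 4.0 1.5 2.5
   vertex 0.0 0.5 0.5
  endloop
 endfacet
 facet normal 0.371 -0.557 -0.743
  outer loop
   vertex 2.5 1.5 1.0
   vertex 0.0 0.5 0.5
   vertex 0.5 1.5 0.0
  endloop
 endfacet
 facet normal 0.424 0.318 -0.848
  outer loop
   vertex 2.5 1.5 1.0
   vertex 0.5 1.5 0.0
   vertex 3.0 3.5 2.0
  endloop
 endfacet
 facet normal 0.802 0.267 -0.535
  outer loop
   vertex 3.5 2.0 2.0
   vertex 3.0 3.5 2.0
   vertex 4.0 1.5 2.5
  endloop
 endfacet
 facet normal 0.707 0.000 -0.707
  outer loop
   vertex 3.5 2.0 2.0
   vertex 4.0 1.5 2.5
   vertex 2.5 1.5 1.0
  endloop
 endfacet
 facet normal 0.636 0.212 -0.742
  outer loop
   vertex 3.5 2.0 2.0
   vertex 2.5 1.5 1.0
   vertex 3.0 3.5 2.0
  endloop
 endfacet
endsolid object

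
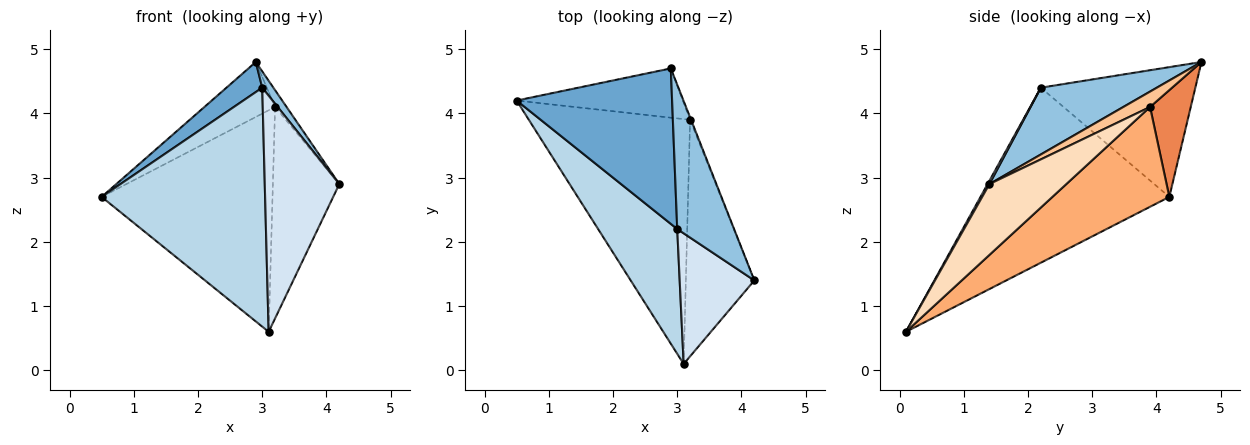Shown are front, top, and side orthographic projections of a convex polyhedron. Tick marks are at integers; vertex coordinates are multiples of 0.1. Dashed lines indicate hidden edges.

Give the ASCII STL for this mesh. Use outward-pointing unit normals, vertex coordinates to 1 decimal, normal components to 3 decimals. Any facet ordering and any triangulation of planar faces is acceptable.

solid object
 facet normal -0.634 -0.147 0.759
  outer loop
   vertex 3.0 2.2 4.4
   vertex 2.9 4.7 4.8
   vertex 0.5 4.2 2.7
  endloop
 endfacet
 facet normal 0.759 -0.073 0.646
  outer loop
   vertex 3.0 2.2 4.4
   vertex 4.2 1.4 2.9
   vertex 2.9 4.7 4.8
  endloop
 endfacet
 facet normal -0.715 -0.619 0.323
  outer loop
   vertex 3.0 2.2 4.4
   vertex 0.5 4.2 2.7
   vertex 3.1 0.1 0.6
  endloop
 endfacet
 facet normal 0.022 -0.875 0.484
  outer loop
   vertex 3.0 2.2 4.4
   vertex 3.1 0.1 0.6
   vertex 4.2 1.4 2.9
  endloop
 endfacet
 facet normal 0.394 0.684 -0.613
  outer loop
   vertex 3.2 3.9 4.1
   vertex 0.5 4.2 2.7
   vertex 2.9 4.7 4.8
  endloop
 endfacet
 facet normal 0.417 0.610 -0.674
  outer loop
   vertex 3.2 3.9 4.1
   vertex 3.1 0.1 0.6
   vertex 0.5 4.2 2.7
  endloop
 endfacet
 facet normal 0.917 0.395 -0.058
  outer loop
   vertex 3.2 3.9 4.1
   vertex 2.9 4.7 4.8
   vertex 4.2 1.4 2.9
  endloop
 endfacet
 facet normal 0.611 0.528 -0.590
  outer loop
   vertex 3.2 3.9 4.1
   vertex 4.2 1.4 2.9
   vertex 3.1 0.1 0.6
  endloop
 endfacet
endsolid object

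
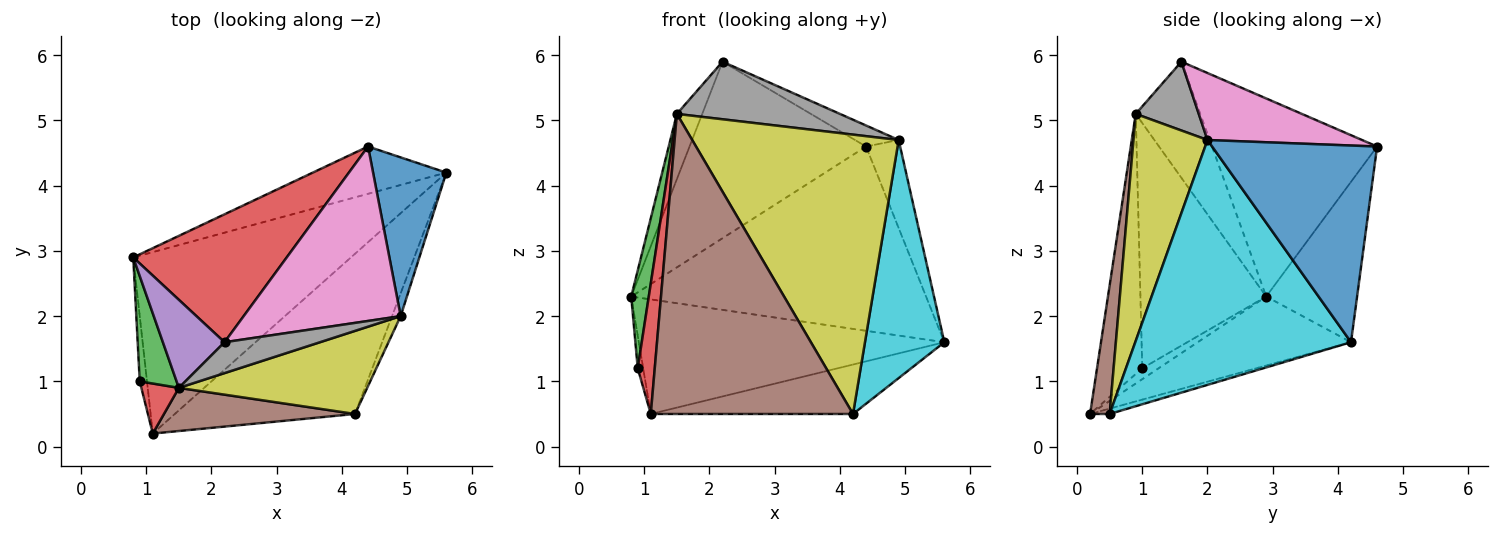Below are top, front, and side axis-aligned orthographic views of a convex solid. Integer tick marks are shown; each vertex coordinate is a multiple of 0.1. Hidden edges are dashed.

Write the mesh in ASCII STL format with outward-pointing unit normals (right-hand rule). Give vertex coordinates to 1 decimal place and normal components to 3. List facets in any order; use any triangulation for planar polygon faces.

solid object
 facet normal -0.259 0.516 -0.817
  outer loop
   vertex 1.1 0.2 0.5
   vertex 0.8 2.9 2.3
   vertex 5.6 4.2 1.6
  endloop
 endfacet
 facet normal -0.029 0.295 -0.955
  outer loop
   vertex 4.2 0.5 0.5
   vertex 1.1 0.2 0.5
   vertex 5.6 4.2 1.6
  endloop
 endfacet
 facet normal -0.286 0.928 -0.238
  outer loop
   vertex 4.4 4.6 4.6
   vertex 5.6 4.2 1.6
   vertex 0.8 2.9 2.3
  endloop
 endfacet
 facet normal -0.604 0.645 0.468
  outer loop
   vertex 4.4 4.6 4.6
   vertex 0.8 2.9 2.3
   vertex 2.2 1.6 5.9
  endloop
 endfacet
 facet normal -0.834 0.328 0.443
  outer loop
   vertex 1.5 0.9 5.1
   vertex 2.2 1.6 5.9
   vertex 0.8 2.9 2.3
  endloop
 endfacet
 facet normal 0.095 -0.985 0.142
  outer loop
   vertex 1.5 0.9 5.1
   vertex 1.1 0.2 0.5
   vertex 4.2 0.5 0.5
  endloop
 endfacet
 facet normal 0.390 0.110 0.914
  outer loop
   vertex 4.9 2.0 4.7
   vertex 4.4 4.6 4.6
   vertex 2.2 1.6 5.9
  endloop
 endfacet
 facet normal 0.322 -0.834 0.448
  outer loop
   vertex 4.9 2.0 4.7
   vertex 2.2 1.6 5.9
   vertex 1.5 0.9 5.1
  endloop
 endfacet
 facet normal 0.325 -0.906 0.270
  outer loop
   vertex 4.9 2.0 4.7
   vertex 1.5 0.9 5.1
   vertex 4.2 0.5 0.5
  endloop
 endfacet
 facet normal 0.938 -0.345 -0.033
  outer loop
   vertex 4.9 2.0 4.7
   vertex 4.2 0.5 0.5
   vertex 5.6 4.2 1.6
  endloop
 endfacet
 facet normal 0.920 0.190 0.343
  outer loop
   vertex 4.9 2.0 4.7
   vertex 5.6 4.2 1.6
   vertex 4.4 4.6 4.6
  endloop
 endfacet
 facet normal -0.802 0.267 -0.535
  outer loop
   vertex 0.9 1.0 1.2
   vertex 0.8 2.9 2.3
   vertex 1.1 0.2 0.5
  endloop
 endfacet
 facet normal -0.980 -0.137 0.147
  outer loop
   vertex 0.9 1.0 1.2
   vertex 1.5 0.9 5.1
   vertex 0.8 2.9 2.3
  endloop
 endfacet
 facet normal -0.928 -0.349 0.134
  outer loop
   vertex 0.9 1.0 1.2
   vertex 1.1 0.2 0.5
   vertex 1.5 0.9 5.1
  endloop
 endfacet
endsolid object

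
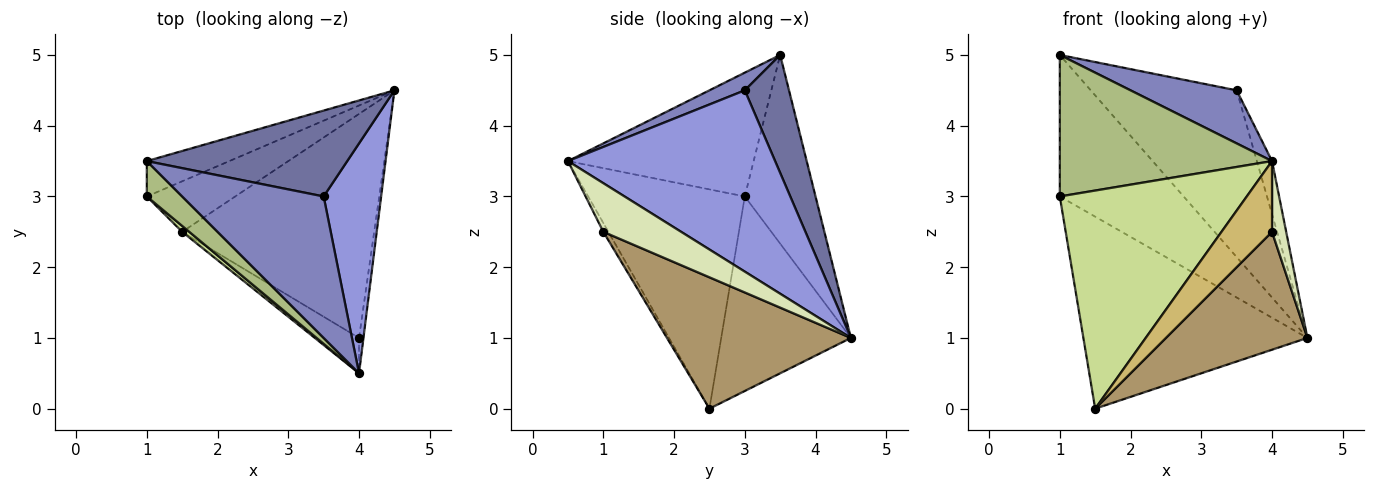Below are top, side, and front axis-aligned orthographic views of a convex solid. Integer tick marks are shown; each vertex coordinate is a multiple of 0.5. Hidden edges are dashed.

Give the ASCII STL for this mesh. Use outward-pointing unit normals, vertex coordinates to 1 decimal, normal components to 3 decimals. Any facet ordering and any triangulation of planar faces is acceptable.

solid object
 facet normal 0.260 0.858 0.442
  outer loop
   vertex 3.5 3.0 4.5
   vertex 4.5 4.5 1.0
   vertex 1.0 3.5 5.0
  endloop
 endfacet
 facet normal 0.116 -0.349 0.930
  outer loop
   vertex 3.5 3.0 4.5
   vertex 1.0 3.5 5.0
   vertex 4.0 0.5 3.5
  endloop
 endfacet
 facet normal 0.951 0.070 0.302
  outer loop
   vertex 3.5 3.0 4.5
   vertex 4.0 0.5 3.5
   vertex 4.5 4.5 1.0
  endloop
 endfacet
 facet normal -0.485 0.848 -0.212
  outer loop
   vertex 1.0 3.0 3.0
   vertex 1.0 3.5 5.0
   vertex 4.5 4.5 1.0
  endloop
 endfacet
 facet normal -0.489 0.844 -0.222
  outer loop
   vertex 1.0 3.0 3.0
   vertex 4.5 4.5 1.0
   vertex 1.5 2.5 0.0
  endloop
 endfacet
 facet normal -0.647 -0.740 0.185
  outer loop
   vertex 1.0 3.0 3.0
   vertex 4.0 0.5 3.5
   vertex 1.0 3.5 5.0
  endloop
 endfacet
 facet normal -0.642 -0.766 0.021
  outer loop
   vertex 1.0 3.0 3.0
   vertex 1.5 2.5 0.0
   vertex 4.0 0.5 3.5
  endloop
 endfacet
 facet normal 0.980 -0.178 -0.089
  outer loop
   vertex 4.0 1.0 2.5
   vertex 4.5 4.5 1.0
   vertex 4.0 0.5 3.5
  endloop
 endfacet
 facet normal 0.518 -0.398 -0.757
  outer loop
   vertex 4.0 1.0 2.5
   vertex 1.5 2.5 0.0
   vertex 4.5 4.5 1.0
  endloop
 endfacet
 facet normal -0.089 -0.891 -0.445
  outer loop
   vertex 4.0 1.0 2.5
   vertex 4.0 0.5 3.5
   vertex 1.5 2.5 0.0
  endloop
 endfacet
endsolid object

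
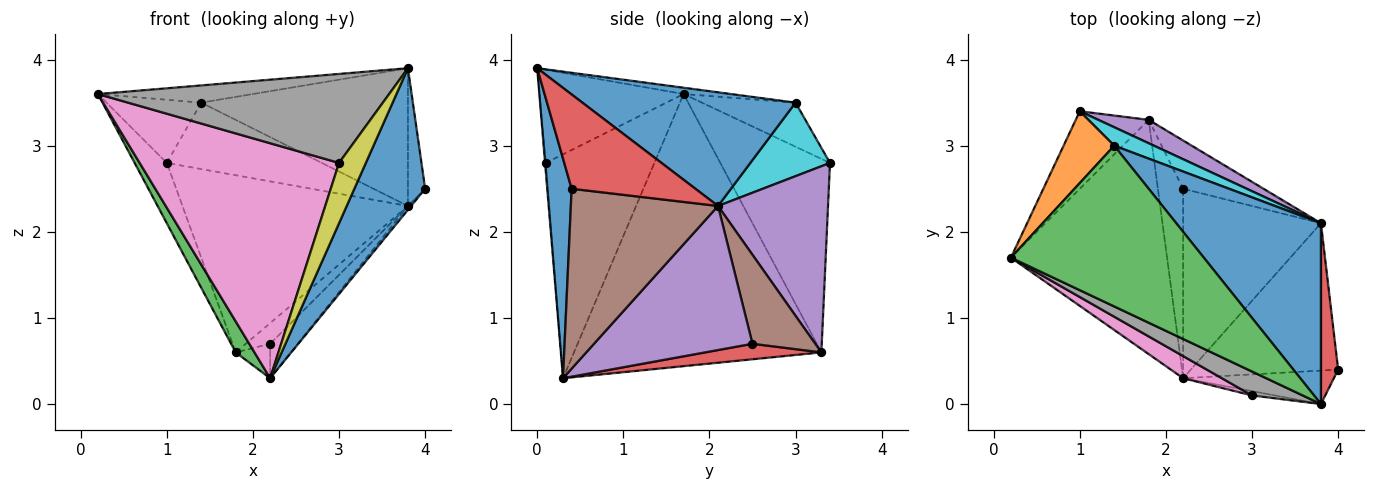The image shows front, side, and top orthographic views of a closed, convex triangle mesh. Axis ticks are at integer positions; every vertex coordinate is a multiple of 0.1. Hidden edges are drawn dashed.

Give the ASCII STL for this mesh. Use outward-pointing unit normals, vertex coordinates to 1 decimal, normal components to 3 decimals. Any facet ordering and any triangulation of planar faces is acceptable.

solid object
 facet normal 0.318 -0.923 -0.218
  outer loop
   vertex 3.8 0.0 3.9
   vertex 2.2 0.3 0.3
   vertex 4.0 0.4 2.5
  endloop
 endfacet
 facet normal -0.902 0.265 -0.340
  outer loop
   vertex 1.8 3.3 0.6
   vertex 0.2 1.7 3.6
   vertex 1.0 3.4 2.8
  endloop
 endfacet
 facet normal -0.865 -0.066 -0.497
  outer loop
   vertex 1.8 3.3 0.6
   vertex 2.2 0.3 0.3
   vertex 0.2 1.7 3.6
  endloop
 endfacet
 facet normal 0.975 0.136 0.178
  outer loop
   vertex 3.8 2.1 2.3
   vertex 3.8 0.0 3.9
   vertex 4.0 0.4 2.5
  endloop
 endfacet
 facet normal 0.435 0.892 0.118
  outer loop
   vertex 3.8 2.1 2.3
   vertex 1.8 3.3 0.6
   vertex 1.0 3.4 2.8
  endloop
 endfacet
 facet normal 0.773 0.016 -0.634
  outer loop
   vertex 3.8 2.1 2.3
   vertex 4.0 0.4 2.5
   vertex 2.2 0.3 0.3
  endloop
 endfacet
 facet normal -0.477 -0.875 0.082
  outer loop
   vertex 3.0 0.1 2.8
   vertex 0.2 1.7 3.6
   vertex 2.2 0.3 0.3
  endloop
 endfacet
 facet normal -0.431 -0.871 0.234
  outer loop
   vertex 3.0 0.1 2.8
   vertex 3.8 0.0 3.9
   vertex 0.2 1.7 3.6
  endloop
 endfacet
 facet normal -0.027 -0.997 -0.071
  outer loop
   vertex 3.0 0.1 2.8
   vertex 2.2 0.3 0.3
   vertex 3.8 0.0 3.9
  endloop
 endfacet
 facet normal 0.444 0.863 0.240
  outer loop
   vertex 1.4 3.0 3.5
   vertex 3.8 2.1 2.3
   vertex 1.0 3.4 2.8
  endloop
 endfacet
 facet normal 0.530 0.514 0.675
  outer loop
   vertex 1.4 3.0 3.5
   vertex 3.8 0.0 3.9
   vertex 3.8 2.1 2.3
  endloop
 endfacet
 facet normal -0.547 0.553 0.629
  outer loop
   vertex 1.4 3.0 3.5
   vertex 1.0 3.4 2.8
   vertex 0.2 1.7 3.6
  endloop
 endfacet
 facet normal -0.033 0.106 0.994
  outer loop
   vertex 1.4 3.0 3.5
   vertex 0.2 1.7 3.6
   vertex 3.8 0.0 3.9
  endloop
 endfacet
 facet normal 0.517 0.153 -0.842
  outer loop
   vertex 2.2 2.5 0.7
   vertex 2.2 0.3 0.3
   vertex 1.8 3.3 0.6
  endloop
 endfacet
 facet normal 0.717 0.125 -0.686
  outer loop
   vertex 2.2 2.5 0.7
   vertex 3.8 2.1 2.3
   vertex 2.2 0.3 0.3
  endloop
 endfacet
 facet normal 0.713 0.276 -0.644
  outer loop
   vertex 2.2 2.5 0.7
   vertex 1.8 3.3 0.6
   vertex 3.8 2.1 2.3
  endloop
 endfacet
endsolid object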